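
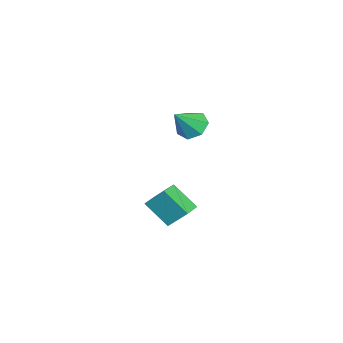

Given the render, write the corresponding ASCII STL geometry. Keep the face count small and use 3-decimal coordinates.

solid 
facet normal -0.638 0.336 -0.693
outer loop
vertex 3.411 -0.213 0.894
vertex 2.834 -0.195 1.434
vertex 3.345 0.375 1.24
endloop
endfacet
facet normal 0.966 0.202 -0.159
outer loop
vertex 3.411 -0.213 0.894
vertex 3.345 0.375 1.24
vertex 3.766 -0.685 2.446
endloop
endfacet
facet normal -0.638 0.336 -0.693
outer loop
vertex 3.345 0.375 1.24
vertex 2.834 -0.195 1.434
vertex 2.894 0.534 1.732
endloop
endfacet
facet normal 0.640 0.674 0.369
outer loop
vertex 3.345 0.375 1.24
vertex 2.894 0.534 1.732
vertex 3.766 -0.685 2.446
endloop
endfacet
facet normal -0.638 0.336 -0.693
outer loop
vertex 2.894 0.534 1.732
vertex 2.834 -0.195 1.434
vertex 2.399 0.144 1.999
endloop
endfacet
facet normal 0.042 0.527 0.849
outer loop
vertex 2.894 0.534 1.732
vertex 2.399 0.144 1.999
vertex 3.766 -0.685 2.446
endloop
endfacet
facet normal -0.638 0.335 -0.693
outer loop
vertex 2.399 0.144 1.999
vertex 2.834 -0.195 1.434
vertex 2.231 -0.502 1.841
endloop
endfacet
facet normal -0.377 -0.126 0.918
outer loop
vertex 2.399 0.144 1.999
vertex 2.231 -0.502 1.841
vertex 3.766 -0.685 2.446
endloop
endfacet
facet normal -0.638 0.335 -0.693
outer loop
vertex 2.231 -0.502 1.841
vertex 2.834 -0.195 1.434
vertex 2.517 -0.916 1.377
endloop
endfacet
facet normal -0.302 -0.796 0.524
outer loop
vertex 2.231 -0.502 1.841
vertex 2.517 -0.916 1.377
vertex 3.766 -0.685 2.446
endloop
endfacet
facet normal -0.638 0.335 -0.693
outer loop
vertex 2.517 -0.916 1.377
vertex 2.834 -0.195 1.434
vertex 3.043 -0.788 0.955
endloop
endfacet
facet normal 0.210 -0.977 -0.034
outer loop
vertex 2.517 -0.916 1.377
vertex 3.043 -0.788 0.955
vertex 3.766 -0.685 2.446
endloop
endfacet
facet normal -0.638 0.335 -0.693
outer loop
vertex 3.043 -0.788 0.955
vertex 2.834 -0.195 1.434
vertex 3.411 -0.213 0.894
endloop
endfacet
facet normal 0.776 -0.532 -0.339
outer loop
vertex 3.043 -0.788 0.955
vertex 3.411 -0.213 0.894
vertex 3.766 -0.685 2.446
endloop
endfacet
facet normal -0.983 0.182 -0.008
outer loop
vertex 2.357 -1.165 -2.51
vertex 2.571 -0.053 -3.568
vertex 2.193 -2.093 -3.519
endloop
endfacet
facet normal -0.138 -0.718 0.683
outer loop
vertex 3.029 -2.247 -3.512
vertex 2.357 -1.165 -2.51
vertex 2.193 -2.093 -3.519
endloop
endfacet
facet normal -0.983 0.182 -0.008
outer loop
vertex 2.193 -2.093 -3.519
vertex 2.571 -0.053 -3.568
vertex 2.408 -0.98 -4.577
endloop
endfacet
facet normal -0.118 -0.672 -0.731
outer loop
vertex 2.408 -0.98 -4.577
vertex 3.029 -2.247 -3.512
vertex 2.193 -2.093 -3.519
endloop
endfacet
facet normal 0.118 0.673 0.731
outer loop
vertex 2.357 -1.165 -2.51
vertex 3.407 -0.207 -3.561
vertex 2.571 -0.053 -3.568
endloop
endfacet
facet normal -0.139 -0.718 0.682
outer loop
vertex 3.192 -1.32 -2.503
vertex 2.357 -1.165 -2.51
vertex 3.029 -2.247 -3.512
endloop
endfacet
facet normal 0.119 0.672 0.731
outer loop
vertex 3.192 -1.32 -2.503
vertex 3.407 -0.207 -3.561
vertex 2.357 -1.165 -2.51
endloop
endfacet
facet normal 0.138 0.718 -0.682
outer loop
vertex 2.571 -0.053 -3.568
vertex 3.407 -0.207 -3.561
vertex 2.408 -0.98 -4.577
endloop
endfacet
facet normal -0.119 -0.672 -0.731
outer loop
vertex 3.243 -1.135 -4.57
vertex 3.029 -2.247 -3.512
vertex 2.408 -0.98 -4.577
endloop
endfacet
facet normal 0.139 0.718 -0.683
outer loop
vertex 2.408 -0.98 -4.577
vertex 3.407 -0.207 -3.561
vertex 3.243 -1.135 -4.57
endloop
endfacet
facet normal 0.983 -0.182 0.008
outer loop
vertex 3.243 -1.135 -4.57
vertex 3.192 -1.32 -2.503
vertex 3.029 -2.247 -3.512
endloop
endfacet
facet normal 0.983 -0.182 0.008
outer loop
vertex 3.407 -0.207 -3.561
vertex 3.192 -1.32 -2.503
vertex 3.243 -1.135 -4.57
endloop
endfacet

endsolid


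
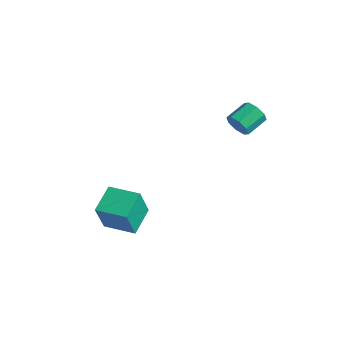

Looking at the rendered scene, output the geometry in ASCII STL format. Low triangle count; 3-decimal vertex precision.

solid 
facet normal 0.042 -0.933 -0.358
outer loop
vertex 0.973 2.349 4.301
vertex 0.599 2.576 3.667
vertex 1.338 2.529 3.875
endloop
endfacet
facet normal 0.784 -0.191 0.591
outer loop
vertex 0.973 2.349 4.301
vertex 1.338 2.529 3.875
vertex 0.916 3.618 4.787
endloop
endfacet
facet normal 0.784 -0.191 0.591
outer loop
vertex 0.916 3.618 4.787
vertex 1.338 2.529 3.875
vertex 1.281 3.798 4.361
endloop
endfacet
facet normal -0.043 0.933 0.358
outer loop
vertex 0.916 3.618 4.787
vertex 1.281 3.798 4.361
vertex 0.541 3.844 4.153
endloop
endfacet
facet normal 0.041 -0.933 -0.357
outer loop
vertex 1.338 2.529 3.875
vertex 0.599 2.576 3.667
vertex 1.271 2.736 3.327
endloop
endfacet
facet normal 0.993 0.080 -0.091
outer loop
vertex 1.338 2.529 3.875
vertex 1.271 2.736 3.327
vertex 1.281 3.798 4.361
endloop
endfacet
facet normal 0.993 0.080 -0.091
outer loop
vertex 1.281 3.798 4.361
vertex 1.271 2.736 3.327
vertex 1.214 4.005 3.814
endloop
endfacet
facet normal -0.043 0.933 0.358
outer loop
vertex 1.281 3.798 4.361
vertex 1.214 4.005 3.814
vertex 0.541 3.844 4.153
endloop
endfacet
facet normal 0.042 -0.933 -0.357
outer loop
vertex 1.271 2.736 3.327
vertex 0.599 2.576 3.667
vertex 0.809 2.849 2.978
endloop
endfacet
facet normal 0.620 0.305 -0.722
outer loop
vertex 1.271 2.736 3.327
vertex 0.809 2.849 2.978
vertex 1.214 4.005 3.814
endloop
endfacet
facet normal 0.620 0.305 -0.722
outer loop
vertex 1.214 4.005 3.814
vertex 0.809 2.849 2.978
vertex 0.752 4.118 3.465
endloop
endfacet
facet normal -0.043 0.933 0.358
outer loop
vertex 1.214 4.005 3.814
vertex 0.752 4.118 3.465
vertex 0.541 3.844 4.153
endloop
endfacet
facet normal 0.041 -0.933 -0.357
outer loop
vertex 0.809 2.849 2.978
vertex 0.599 2.576 3.667
vertex 0.224 2.802 3.033
endloop
endfacet
facet normal -0.116 0.351 -0.929
outer loop
vertex 0.809 2.849 2.978
vertex 0.224 2.802 3.033
vertex 0.752 4.118 3.465
endloop
endfacet
facet normal -0.114 0.351 -0.929
outer loop
vertex 0.752 4.118 3.465
vertex 0.224 2.802 3.033
vertex 0.167 4.071 3.519
endloop
endfacet
facet normal -0.042 0.933 0.359
outer loop
vertex 0.752 4.118 3.465
vertex 0.167 4.071 3.519
vertex 0.541 3.844 4.153
endloop
endfacet
facet normal 0.043 -0.933 -0.358
outer loop
vertex 0.224 2.802 3.033
vertex 0.599 2.576 3.667
vertex -0.141 2.622 3.459
endloop
endfacet
facet normal -0.784 0.191 -0.591
outer loop
vertex 0.224 2.802 3.033
vertex -0.141 2.622 3.459
vertex 0.167 4.071 3.519
endloop
endfacet
facet normal -0.784 0.191 -0.591
outer loop
vertex 0.167 4.071 3.519
vertex -0.141 2.622 3.459
vertex -0.198 3.891 3.945
endloop
endfacet
facet normal -0.042 0.933 0.358
outer loop
vertex 0.167 4.071 3.519
vertex -0.198 3.891 3.945
vertex 0.541 3.844 4.153
endloop
endfacet
facet normal 0.043 -0.933 -0.358
outer loop
vertex -0.141 2.622 3.459
vertex 0.599 2.576 3.667
vertex -0.074 2.415 4.006
endloop
endfacet
facet normal -0.993 -0.080 0.091
outer loop
vertex -0.141 2.622 3.459
vertex -0.074 2.415 4.006
vertex -0.198 3.891 3.945
endloop
endfacet
facet normal -0.993 -0.080 0.091
outer loop
vertex -0.198 3.891 3.945
vertex -0.074 2.415 4.006
vertex -0.131 3.684 4.493
endloop
endfacet
facet normal -0.041 0.933 0.357
outer loop
vertex -0.198 3.891 3.945
vertex -0.131 3.684 4.493
vertex 0.541 3.844 4.153
endloop
endfacet
facet normal 0.043 -0.933 -0.358
outer loop
vertex -0.074 2.415 4.006
vertex 0.599 2.576 3.667
vertex 0.388 2.302 4.355
endloop
endfacet
facet normal -0.620 -0.305 0.722
outer loop
vertex -0.074 2.415 4.006
vertex 0.388 2.302 4.355
vertex -0.131 3.684 4.493
endloop
endfacet
facet normal -0.620 -0.305 0.722
outer loop
vertex -0.131 3.684 4.493
vertex 0.388 2.302 4.355
vertex 0.331 3.571 4.842
endloop
endfacet
facet normal -0.042 0.933 0.357
outer loop
vertex -0.131 3.684 4.493
vertex 0.331 3.571 4.842
vertex 0.541 3.844 4.153
endloop
endfacet
facet normal 0.042 -0.933 -0.359
outer loop
vertex 0.388 2.302 4.355
vertex 0.599 2.576 3.667
vertex 0.973 2.349 4.301
endloop
endfacet
facet normal 0.114 -0.351 0.929
outer loop
vertex 0.388 2.302 4.355
vertex 0.973 2.349 4.301
vertex 0.331 3.571 4.842
endloop
endfacet
facet normal 0.116 -0.351 0.929
outer loop
vertex 0.331 3.571 4.842
vertex 0.973 2.349 4.301
vertex 0.916 3.618 4.787
endloop
endfacet
facet normal -0.041 0.933 0.357
outer loop
vertex 0.331 3.571 4.842
vertex 0.916 3.618 4.787
vertex 0.541 3.844 4.153
endloop
endfacet
facet normal -0.908 -0.416 -0.043
outer loop
vertex -3.015 -3.936 -1.908
vertex -3.714 -2.478 -1.24
vertex -3.269 -3.183 -3.819
endloop
endfacet
facet normal 0.400 -0.834 -0.382
outer loop
vertex -1.606 -2.422 -3.74
vertex -3.015 -3.936 -1.908
vertex -3.269 -3.183 -3.819
endloop
endfacet
facet normal -0.909 -0.416 -0.043
outer loop
vertex -3.269 -3.183 -3.819
vertex -3.714 -2.478 -1.24
vertex -3.968 -1.724 -3.151
endloop
endfacet
facet normal -0.123 0.364 -0.923
outer loop
vertex -3.968 -1.724 -3.151
vertex -1.606 -2.422 -3.74
vertex -3.269 -3.183 -3.819
endloop
endfacet
facet normal 0.123 -0.364 0.923
outer loop
vertex -3.015 -3.936 -1.908
vertex -2.051 -1.717 -1.161
vertex -3.714 -2.478 -1.24
endloop
endfacet
facet normal 0.399 -0.834 -0.382
outer loop
vertex -1.352 -3.176 -1.829
vertex -3.015 -3.936 -1.908
vertex -1.606 -2.422 -3.74
endloop
endfacet
facet normal 0.123 -0.364 0.923
outer loop
vertex -1.352 -3.176 -1.829
vertex -2.051 -1.717 -1.161
vertex -3.015 -3.936 -1.908
endloop
endfacet
facet normal -0.400 0.833 0.382
outer loop
vertex -3.714 -2.478 -1.24
vertex -2.051 -1.717 -1.161
vertex -3.968 -1.724 -3.151
endloop
endfacet
facet normal -0.123 0.364 -0.923
outer loop
vertex -2.305 -0.964 -3.072
vertex -1.606 -2.422 -3.74
vertex -3.968 -1.724 -3.151
endloop
endfacet
facet normal -0.399 0.834 0.382
outer loop
vertex -3.968 -1.724 -3.151
vertex -2.051 -1.717 -1.161
vertex -2.305 -0.964 -3.072
endloop
endfacet
facet normal 0.908 0.416 0.043
outer loop
vertex -2.305 -0.964 -3.072
vertex -1.352 -3.176 -1.829
vertex -1.606 -2.422 -3.74
endloop
endfacet
facet normal 0.909 0.416 0.043
outer loop
vertex -2.051 -1.717 -1.161
vertex -1.352 -3.176 -1.829
vertex -2.305 -0.964 -3.072
endloop
endfacet

endsolid


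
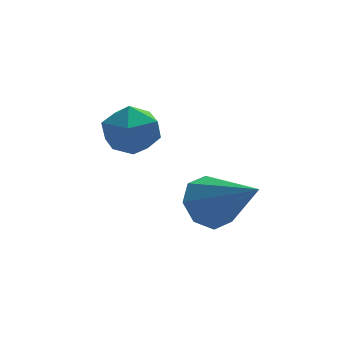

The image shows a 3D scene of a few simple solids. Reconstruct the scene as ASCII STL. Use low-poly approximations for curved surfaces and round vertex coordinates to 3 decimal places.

solid 
facet normal -0.965 -0.153 -0.214
outer loop
vertex -0.2 2.767 1.018
vertex -0.08 1.846 1.136
vertex -0.326 2.382 1.862
endloop
endfacet
facet normal -0.870 0.484 0.091
outer loop
vertex -0.2 2.767 1.018
vertex -0.326 2.382 1.862
vertex 0.121 3.2 1.783
endloop
endfacet
facet normal -0.413 0.856 -0.311
outer loop
vertex -0.2 2.767 1.018
vertex 0.121 3.2 1.783
vertex 0.644 3.17 1.007
endloop
endfacet
facet normal -0.225 0.447 -0.866
outer loop
vertex -0.2 2.767 1.018
vertex 0.644 3.17 1.007
vertex 0.52 2.333 0.607
endloop
endfacet
facet normal -0.566 -0.177 -0.805
outer loop
vertex -0.2 2.767 1.018
vertex 0.52 2.333 0.607
vertex -0.08 1.846 1.136
endloop
endfacet
facet normal -0.568 0.381 0.729
outer loop
vertex 0.121 3.2 1.783
vertex -0.326 2.382 1.862
vertex 0.44 2.547 2.373
endloop
endfacet
facet normal -0.722 -0.651 0.236
outer loop
vertex -0.326 2.382 1.862
vertex -0.08 1.846 1.136
vertex 0.316 1.71 1.973
endloop
endfacet
facet normal -0.077 -0.689 -0.721
outer loop
vertex -0.08 1.846 1.136
vertex 0.52 2.333 0.607
vertex 0.839 1.68 1.197
endloop
endfacet
facet normal 0.477 0.320 -0.818
outer loop
vertex 0.52 2.333 0.607
vertex 0.644 3.17 1.007
vertex 1.286 2.498 1.118
endloop
endfacet
facet normal 0.172 0.982 0.078
outer loop
vertex 0.644 3.17 1.007
vertex 0.121 3.2 1.783
vertex 1.04 3.034 1.844
endloop
endfacet
facet normal 0.225 -0.447 0.866
outer loop
vertex 1.16 2.113 1.962
vertex 0.44 2.547 2.373
vertex 0.316 1.71 1.973
endloop
endfacet
facet normal 0.413 -0.856 0.311
outer loop
vertex 1.16 2.113 1.962
vertex 0.316 1.71 1.973
vertex 0.839 1.68 1.197
endloop
endfacet
facet normal 0.870 -0.484 -0.091
outer loop
vertex 1.16 2.113 1.962
vertex 0.839 1.68 1.197
vertex 1.286 2.498 1.118
endloop
endfacet
facet normal 0.965 0.153 0.214
outer loop
vertex 1.16 2.113 1.962
vertex 1.286 2.498 1.118
vertex 1.04 3.034 1.844
endloop
endfacet
facet normal 0.566 0.177 0.805
outer loop
vertex 1.16 2.113 1.962
vertex 1.04 3.034 1.844
vertex 0.44 2.547 2.373
endloop
endfacet
facet normal -0.477 -0.320 0.818
outer loop
vertex 0.316 1.71 1.973
vertex 0.44 2.547 2.373
vertex -0.326 2.382 1.862
endloop
endfacet
facet normal -0.172 -0.982 -0.078
outer loop
vertex 0.839 1.68 1.197
vertex 0.316 1.71 1.973
vertex -0.08 1.846 1.136
endloop
endfacet
facet normal 0.568 -0.381 -0.729
outer loop
vertex 1.286 2.498 1.118
vertex 0.839 1.68 1.197
vertex 0.52 2.333 0.607
endloop
endfacet
facet normal 0.722 0.651 -0.236
outer loop
vertex 1.04 3.034 1.844
vertex 1.286 2.498 1.118
vertex 0.644 3.17 1.007
endloop
endfacet
facet normal 0.077 0.689 0.721
outer loop
vertex 0.44 2.547 2.373
vertex 1.04 3.034 1.844
vertex 0.121 3.2 1.783
endloop
endfacet
facet normal -0.512 0.627 -0.587
outer loop
vertex 2.86 -0.086 -0.72
vertex 2.298 0.082 -0.051
vertex 3.062 0.439 -0.336
endloop
endfacet
facet normal 0.938 -0.124 -0.324
outer loop
vertex 2.86 -0.086 -0.72
vertex 3.062 0.439 -0.336
vertex 3.362 -1.222 1.171
endloop
endfacet
facet normal -0.512 0.626 -0.588
outer loop
vertex 3.062 0.439 -0.336
vertex 2.298 0.082 -0.051
vertex 2.816 0.755 0.215
endloop
endfacet
facet normal 0.913 0.352 0.206
outer loop
vertex 3.062 0.439 -0.336
vertex 2.816 0.755 0.215
vertex 3.362 -1.222 1.171
endloop
endfacet
facet normal -0.513 0.627 -0.587
outer loop
vertex 2.816 0.755 0.215
vertex 2.298 0.082 -0.051
vertex 2.267 0.677 0.611
endloop
endfacet
facet normal 0.465 0.486 0.740
outer loop
vertex 2.816 0.755 0.215
vertex 2.267 0.677 0.611
vertex 3.362 -1.222 1.171
endloop
endfacet
facet normal -0.512 0.627 -0.587
outer loop
vertex 2.267 0.677 0.611
vertex 2.298 0.082 -0.051
vertex 1.736 0.25 0.618
endloop
endfacet
facet normal -0.148 0.200 0.968
outer loop
vertex 2.267 0.677 0.611
vertex 1.736 0.25 0.618
vertex 3.362 -1.222 1.171
endloop
endfacet
facet normal -0.512 0.627 -0.587
outer loop
vertex 1.736 0.25 0.618
vertex 2.298 0.082 -0.051
vertex 1.534 -0.275 0.234
endloop
endfacet
facet normal -0.562 -0.337 0.756
outer loop
vertex 1.736 0.25 0.618
vertex 1.534 -0.275 0.234
vertex 3.362 -1.222 1.171
endloop
endfacet
facet normal -0.512 0.627 -0.587
outer loop
vertex 1.534 -0.275 0.234
vertex 2.298 0.082 -0.051
vertex 1.779 -0.591 -0.317
endloop
endfacet
facet normal -0.537 -0.812 0.227
outer loop
vertex 1.534 -0.275 0.234
vertex 1.779 -0.591 -0.317
vertex 3.362 -1.222 1.171
endloop
endfacet
facet normal -0.511 0.627 -0.588
outer loop
vertex 1.779 -0.591 -0.317
vertex 2.298 0.082 -0.051
vertex 2.329 -0.513 -0.712
endloop
endfacet
facet normal -0.087 -0.947 -0.309
outer loop
vertex 1.779 -0.591 -0.317
vertex 2.329 -0.513 -0.712
vertex 3.362 -1.222 1.171
endloop
endfacet
facet normal -0.512 0.626 -0.588
outer loop
vertex 2.329 -0.513 -0.712
vertex 2.298 0.082 -0.051
vertex 2.86 -0.086 -0.72
endloop
endfacet
facet normal 0.524 -0.662 -0.537
outer loop
vertex 2.329 -0.513 -0.712
vertex 2.86 -0.086 -0.72
vertex 3.362 -1.222 1.171
endloop
endfacet

endsolid


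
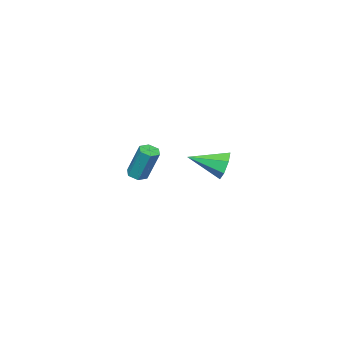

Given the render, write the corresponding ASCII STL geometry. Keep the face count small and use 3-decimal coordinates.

solid 
facet normal -0.608 0.736 -0.298
outer loop
vertex 0.575 3.647 -1.691
vertex 0.109 3.562 -0.95
vertex 0.807 4.076 -1.103
endloop
endfacet
facet normal 0.912 0.061 -0.405
outer loop
vertex 0.575 3.647 -1.691
vertex 0.807 4.076 -1.103
vertex 1.251 2.178 -0.39
endloop
endfacet
facet normal -0.608 0.736 -0.298
outer loop
vertex 0.807 4.076 -1.103
vertex 0.109 3.562 -0.95
vertex 0.513 4.118 -0.4
endloop
endfacet
facet normal 0.876 0.335 0.346
outer loop
vertex 0.807 4.076 -1.103
vertex 0.513 4.118 -0.4
vertex 1.251 2.178 -0.39
endloop
endfacet
facet normal -0.608 0.736 -0.298
outer loop
vertex 0.513 4.118 -0.4
vertex 0.109 3.562 -0.95
vertex -0.085 3.741 -0.111
endloop
endfacet
facet normal 0.357 0.141 0.923
outer loop
vertex 0.513 4.118 -0.4
vertex -0.085 3.741 -0.111
vertex 1.251 2.178 -0.39
endloop
endfacet
facet normal -0.607 0.736 -0.298
outer loop
vertex -0.085 3.741 -0.111
vertex 0.109 3.562 -0.95
vertex -0.537 3.23 -0.453
endloop
endfacet
facet normal -0.252 -0.375 0.892
outer loop
vertex -0.085 3.741 -0.111
vertex -0.537 3.23 -0.453
vertex 1.251 2.178 -0.39
endloop
endfacet
facet normal -0.608 0.736 -0.298
outer loop
vertex -0.537 3.23 -0.453
vertex 0.109 3.562 -0.95
vertex -0.502 2.969 -1.17
endloop
endfacet
facet normal -0.495 -0.824 0.276
outer loop
vertex -0.537 3.23 -0.453
vertex -0.502 2.969 -1.17
vertex 1.251 2.178 -0.39
endloop
endfacet
facet normal -0.607 0.736 -0.298
outer loop
vertex -0.502 2.969 -1.17
vertex 0.109 3.562 -0.95
vertex -0.007 3.154 -1.721
endloop
endfacet
facet normal -0.187 -0.868 -0.460
outer loop
vertex -0.502 2.969 -1.17
vertex -0.007 3.154 -1.721
vertex 1.251 2.178 -0.39
endloop
endfacet
facet normal -0.608 0.736 -0.298
outer loop
vertex -0.007 3.154 -1.721
vertex 0.109 3.562 -0.95
vertex 0.575 3.647 -1.691
endloop
endfacet
facet normal 0.440 -0.473 -0.763
outer loop
vertex -0.007 3.154 -1.721
vertex 0.575 3.647 -1.691
vertex 1.251 2.178 -0.39
endloop
endfacet
facet normal 0.005 -0.402 -0.916
outer loop
vertex -1.199 -3.809 -4.168
vertex -1.786 -3.696 -4.221
vertex -1.385 -3.287 -4.398
endloop
endfacet
facet normal 0.951 0.285 -0.121
outer loop
vertex -1.199 -3.809 -4.168
vertex -1.385 -3.287 -4.398
vertex -1.207 -2.957 -2.227
endloop
endfacet
facet normal 0.951 0.285 -0.121
outer loop
vertex -1.207 -2.957 -2.227
vertex -1.385 -3.287 -4.398
vertex -1.393 -2.435 -2.457
endloop
endfacet
facet normal -0.004 0.402 0.916
outer loop
vertex -1.207 -2.957 -2.227
vertex -1.393 -2.435 -2.457
vertex -1.794 -2.844 -2.279
endloop
endfacet
facet normal 0.005 -0.402 -0.916
outer loop
vertex -1.385 -3.287 -4.398
vertex -1.786 -3.696 -4.221
vertex -1.972 -3.174 -4.451
endloop
endfacet
facet normal 0.208 0.896 -0.392
outer loop
vertex -1.385 -3.287 -4.398
vertex -1.972 -3.174 -4.451
vertex -1.393 -2.435 -2.457
endloop
endfacet
facet normal 0.207 0.896 -0.392
outer loop
vertex -1.393 -2.435 -2.457
vertex -1.972 -3.174 -4.451
vertex -1.98 -2.322 -2.509
endloop
endfacet
facet normal -0.004 0.402 0.916
outer loop
vertex -1.393 -2.435 -2.457
vertex -1.98 -2.322 -2.509
vertex -1.794 -2.844 -2.279
endloop
endfacet
facet normal 0.004 -0.402 -0.916
outer loop
vertex -1.972 -3.174 -4.451
vertex -1.786 -3.696 -4.221
vertex -2.373 -3.583 -4.273
endloop
endfacet
facet normal -0.744 0.611 -0.271
outer loop
vertex -1.972 -3.174 -4.451
vertex -2.373 -3.583 -4.273
vertex -1.98 -2.322 -2.509
endloop
endfacet
facet normal -0.743 0.611 -0.271
outer loop
vertex -1.98 -2.322 -2.509
vertex -2.373 -3.583 -4.273
vertex -2.381 -2.731 -2.332
endloop
endfacet
facet normal -0.005 0.402 0.916
outer loop
vertex -1.98 -2.322 -2.509
vertex -2.381 -2.731 -2.332
vertex -1.794 -2.844 -2.279
endloop
endfacet
facet normal 0.004 -0.402 -0.916
outer loop
vertex -2.373 -3.583 -4.273
vertex -1.786 -3.696 -4.221
vertex -2.187 -4.105 -4.043
endloop
endfacet
facet normal -0.951 -0.285 0.121
outer loop
vertex -2.373 -3.583 -4.273
vertex -2.187 -4.105 -4.043
vertex -2.381 -2.731 -2.332
endloop
endfacet
facet normal -0.951 -0.285 0.121
outer loop
vertex -2.381 -2.731 -2.332
vertex -2.187 -4.105 -4.043
vertex -2.195 -3.253 -2.102
endloop
endfacet
facet normal -0.005 0.402 0.916
outer loop
vertex -2.381 -2.731 -2.332
vertex -2.195 -3.253 -2.102
vertex -1.794 -2.844 -2.279
endloop
endfacet
facet normal 0.004 -0.402 -0.916
outer loop
vertex -2.187 -4.105 -4.043
vertex -1.786 -3.696 -4.221
vertex -1.6 -4.218 -3.991
endloop
endfacet
facet normal -0.207 -0.896 0.392
outer loop
vertex -2.187 -4.105 -4.043
vertex -1.6 -4.218 -3.991
vertex -2.195 -3.253 -2.102
endloop
endfacet
facet normal -0.208 -0.896 0.392
outer loop
vertex -2.195 -3.253 -2.102
vertex -1.6 -4.218 -3.991
vertex -1.608 -3.366 -2.049
endloop
endfacet
facet normal -0.005 0.402 0.916
outer loop
vertex -2.195 -3.253 -2.102
vertex -1.608 -3.366 -2.049
vertex -1.794 -2.844 -2.279
endloop
endfacet
facet normal 0.005 -0.402 -0.916
outer loop
vertex -1.6 -4.218 -3.991
vertex -1.786 -3.696 -4.221
vertex -1.199 -3.809 -4.168
endloop
endfacet
facet normal 0.743 -0.611 0.271
outer loop
vertex -1.6 -4.218 -3.991
vertex -1.199 -3.809 -4.168
vertex -1.608 -3.366 -2.049
endloop
endfacet
facet normal 0.744 -0.611 0.271
outer loop
vertex -1.608 -3.366 -2.049
vertex -1.199 -3.809 -4.168
vertex -1.207 -2.957 -2.227
endloop
endfacet
facet normal -0.004 0.402 0.916
outer loop
vertex -1.608 -3.366 -2.049
vertex -1.207 -2.957 -2.227
vertex -1.794 -2.844 -2.279
endloop
endfacet

endsolid


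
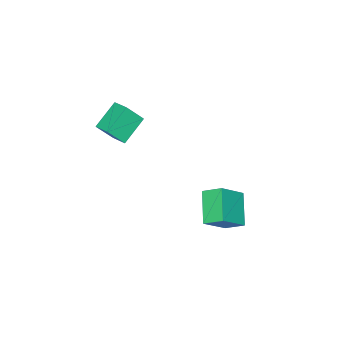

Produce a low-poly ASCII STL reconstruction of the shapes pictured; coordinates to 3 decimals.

solid 
facet normal -0.865 -0.012 0.502
outer loop
vertex -0.306 -4.401 2.949
vertex -0.056 -3.254 3.407
vertex -1.053 -3.73 1.677
endloop
endfacet
facet normal -0.198 -0.910 -0.364
outer loop
vertex 0.676 -3.706 0.673
vertex -0.306 -4.401 2.949
vertex -1.053 -3.73 1.677
endloop
endfacet
facet normal -0.865 -0.012 0.502
outer loop
vertex -1.053 -3.73 1.677
vertex -0.056 -3.254 3.407
vertex -0.803 -2.583 2.136
endloop
endfacet
facet normal -0.461 0.414 -0.784
outer loop
vertex -0.803 -2.583 2.136
vertex 0.676 -3.706 0.673
vertex -1.053 -3.73 1.677
endloop
endfacet
facet normal 0.461 -0.414 0.785
outer loop
vertex -0.306 -4.401 2.949
vertex 1.673 -3.23 2.403
vertex -0.056 -3.254 3.407
endloop
endfacet
facet normal -0.199 -0.910 -0.364
outer loop
vertex 1.423 -4.377 1.944
vertex -0.306 -4.401 2.949
vertex 0.676 -3.706 0.673
endloop
endfacet
facet normal 0.462 -0.414 0.784
outer loop
vertex 1.423 -4.377 1.944
vertex 1.673 -3.23 2.403
vertex -0.306 -4.401 2.949
endloop
endfacet
facet normal 0.199 0.910 0.364
outer loop
vertex -0.056 -3.254 3.407
vertex 1.673 -3.23 2.403
vertex -0.803 -2.583 2.136
endloop
endfacet
facet normal -0.462 0.414 -0.785
outer loop
vertex 0.926 -2.559 1.131
vertex 0.676 -3.706 0.673
vertex -0.803 -2.583 2.136
endloop
endfacet
facet normal 0.199 0.910 0.363
outer loop
vertex -0.803 -2.583 2.136
vertex 1.673 -3.23 2.403
vertex 0.926 -2.559 1.131
endloop
endfacet
facet normal 0.865 0.012 -0.502
outer loop
vertex 0.926 -2.559 1.131
vertex 1.423 -4.377 1.944
vertex 0.676 -3.706 0.673
endloop
endfacet
facet normal 0.865 0.012 -0.502
outer loop
vertex 1.673 -3.23 2.403
vertex 1.423 -4.377 1.944
vertex 0.926 -2.559 1.131
endloop
endfacet
facet normal -0.693 0.202 -0.692
outer loop
vertex -1.881 4.076 -1.549
vertex -0.446 5.339 -2.618
vertex -1.464 2.976 -2.289
endloop
endfacet
facet normal -0.655 -0.577 0.488
outer loop
vertex 0.026 2.541 -0.802
vertex -1.881 4.076 -1.549
vertex -1.464 2.976 -2.289
endloop
endfacet
facet normal -0.693 0.202 -0.692
outer loop
vertex -1.464 2.976 -2.289
vertex -0.446 5.339 -2.618
vertex -0.029 4.239 -3.358
endloop
endfacet
facet normal 0.300 -0.792 -0.532
outer loop
vertex -0.029 4.239 -3.358
vertex 0.026 2.541 -0.802
vertex -1.464 2.976 -2.289
endloop
endfacet
facet normal -0.300 0.792 0.532
outer loop
vertex -1.881 4.076 -1.549
vertex 1.044 4.904 -1.131
vertex -0.446 5.339 -2.618
endloop
endfacet
facet normal -0.655 -0.577 0.488
outer loop
vertex -0.391 3.641 -0.062
vertex -1.881 4.076 -1.549
vertex 0.026 2.541 -0.802
endloop
endfacet
facet normal -0.300 0.792 0.532
outer loop
vertex -0.391 3.641 -0.062
vertex 1.044 4.904 -1.131
vertex -1.881 4.076 -1.549
endloop
endfacet
facet normal 0.655 0.577 -0.488
outer loop
vertex -0.446 5.339 -2.618
vertex 1.044 4.904 -1.131
vertex -0.029 4.239 -3.358
endloop
endfacet
facet normal 0.300 -0.792 -0.532
outer loop
vertex 1.461 3.804 -1.871
vertex 0.026 2.541 -0.802
vertex -0.029 4.239 -3.358
endloop
endfacet
facet normal 0.655 0.577 -0.488
outer loop
vertex -0.029 4.239 -3.358
vertex 1.044 4.904 -1.131
vertex 1.461 3.804 -1.871
endloop
endfacet
facet normal 0.693 -0.202 0.692
outer loop
vertex 1.461 3.804 -1.871
vertex -0.391 3.641 -0.062
vertex 0.026 2.541 -0.802
endloop
endfacet
facet normal 0.693 -0.202 0.692
outer loop
vertex 1.044 4.904 -1.131
vertex -0.391 3.641 -0.062
vertex 1.461 3.804 -1.871
endloop
endfacet

endsolid


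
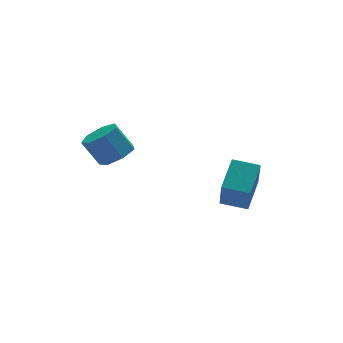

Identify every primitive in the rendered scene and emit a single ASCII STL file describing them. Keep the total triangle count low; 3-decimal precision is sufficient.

solid 
facet normal -0.573 -0.681 -0.456
outer loop
vertex 1.322 -0.919 0.213
vertex 0.277 -0.171 0.408
vertex 1.614 -0.095 -1.383
endloop
endfacet
facet normal 0.804 -0.576 -0.150
outer loop
vertex 2.663 1.151 -0.548
vertex 1.322 -0.919 0.213
vertex 1.614 -0.095 -1.383
endloop
endfacet
facet normal -0.573 -0.681 -0.457
outer loop
vertex 1.614 -0.095 -1.383
vertex 0.277 -0.171 0.408
vertex 0.569 0.654 -1.188
endloop
endfacet
facet normal 0.161 0.453 -0.877
outer loop
vertex 0.569 0.654 -1.188
vertex 2.663 1.151 -0.548
vertex 1.614 -0.095 -1.383
endloop
endfacet
facet normal -0.160 -0.453 0.877
outer loop
vertex 1.322 -0.919 0.213
vertex 1.326 1.075 1.243
vertex 0.277 -0.171 0.408
endloop
endfacet
facet normal 0.803 -0.576 -0.151
outer loop
vertex 2.371 0.326 1.048
vertex 1.322 -0.919 0.213
vertex 2.663 1.151 -0.548
endloop
endfacet
facet normal -0.161 -0.453 0.877
outer loop
vertex 2.371 0.326 1.048
vertex 1.326 1.075 1.243
vertex 1.322 -0.919 0.213
endloop
endfacet
facet normal -0.804 0.576 0.151
outer loop
vertex 0.277 -0.171 0.408
vertex 1.326 1.075 1.243
vertex 0.569 0.654 -1.188
endloop
endfacet
facet normal 0.161 0.453 -0.877
outer loop
vertex 1.618 1.899 -0.353
vertex 2.663 1.151 -0.548
vertex 0.569 0.654 -1.188
endloop
endfacet
facet normal -0.803 0.576 0.150
outer loop
vertex 0.569 0.654 -1.188
vertex 1.326 1.075 1.243
vertex 1.618 1.899 -0.353
endloop
endfacet
facet normal 0.573 0.681 0.457
outer loop
vertex 1.618 1.899 -0.353
vertex 2.371 0.326 1.048
vertex 2.663 1.151 -0.548
endloop
endfacet
facet normal 0.573 0.681 0.456
outer loop
vertex 1.326 1.075 1.243
vertex 2.371 0.326 1.048
vertex 1.618 1.899 -0.353
endloop
endfacet
facet normal 0.431 -0.347 -0.833
outer loop
vertex -2.65 2.735 1.871
vertex -3.275 3.208 1.351
vertex -2.437 3.495 1.665
endloop
endfacet
facet normal 0.864 -0.109 0.492
outer loop
vertex -2.65 2.735 1.871
vertex -2.437 3.495 1.665
vertex -3.301 3.26 3.129
endloop
endfacet
facet normal 0.864 -0.110 0.492
outer loop
vertex -3.301 3.26 3.129
vertex -2.437 3.495 1.665
vertex -3.087 4.019 2.923
endloop
endfacet
facet normal -0.431 0.348 0.833
outer loop
vertex -3.301 3.26 3.129
vertex -3.087 4.019 2.923
vertex -3.925 3.732 2.609
endloop
endfacet
facet normal 0.431 -0.348 -0.832
outer loop
vertex -2.437 3.495 1.665
vertex -3.275 3.208 1.351
vertex -2.854 4.038 1.222
endloop
endfacet
facet normal 0.743 0.660 0.109
outer loop
vertex -2.437 3.495 1.665
vertex -2.854 4.038 1.222
vertex -3.087 4.019 2.923
endloop
endfacet
facet normal 0.744 0.659 0.109
outer loop
vertex -3.087 4.019 2.923
vertex -2.854 4.038 1.222
vertex -3.504 4.563 2.48
endloop
endfacet
facet normal -0.431 0.348 0.833
outer loop
vertex -3.087 4.019 2.923
vertex -3.504 4.563 2.48
vertex -3.925 3.732 2.609
endloop
endfacet
facet normal 0.430 -0.348 -0.833
outer loop
vertex -2.854 4.038 1.222
vertex -3.275 3.208 1.351
vertex -3.588 3.956 0.877
endloop
endfacet
facet normal 0.063 0.932 -0.356
outer loop
vertex -2.854 4.038 1.222
vertex -3.588 3.956 0.877
vertex -3.504 4.563 2.48
endloop
endfacet
facet normal 0.063 0.932 -0.356
outer loop
vertex -3.504 4.563 2.48
vertex -3.588 3.956 0.877
vertex -4.238 4.481 2.135
endloop
endfacet
facet normal -0.430 0.347 0.833
outer loop
vertex -3.504 4.563 2.48
vertex -4.238 4.481 2.135
vertex -3.925 3.732 2.609
endloop
endfacet
facet normal 0.431 -0.347 -0.833
outer loop
vertex -3.588 3.956 0.877
vertex -3.275 3.208 1.351
vertex -4.087 3.311 0.888
endloop
endfacet
facet normal -0.663 0.504 -0.553
outer loop
vertex -3.588 3.956 0.877
vertex -4.087 3.311 0.888
vertex -4.238 4.481 2.135
endloop
endfacet
facet normal -0.664 0.503 -0.553
outer loop
vertex -4.238 4.481 2.135
vertex -4.087 3.311 0.888
vertex -4.737 3.835 2.146
endloop
endfacet
facet normal -0.431 0.347 0.833
outer loop
vertex -4.238 4.481 2.135
vertex -4.737 3.835 2.146
vertex -3.925 3.732 2.609
endloop
endfacet
facet normal 0.431 -0.347 -0.833
outer loop
vertex -4.087 3.311 0.888
vertex -3.275 3.208 1.351
vertex -3.974 2.588 1.248
endloop
endfacet
facet normal -0.892 -0.305 -0.334
outer loop
vertex -4.087 3.311 0.888
vertex -3.974 2.588 1.248
vertex -4.737 3.835 2.146
endloop
endfacet
facet normal -0.892 -0.305 -0.334
outer loop
vertex -4.737 3.835 2.146
vertex -3.974 2.588 1.248
vertex -4.624 3.112 2.506
endloop
endfacet
facet normal -0.431 0.347 0.833
outer loop
vertex -4.737 3.835 2.146
vertex -4.624 3.112 2.506
vertex -3.925 3.732 2.609
endloop
endfacet
facet normal 0.431 -0.348 -0.833
outer loop
vertex -3.974 2.588 1.248
vertex -3.275 3.208 1.351
vertex -3.335 2.331 1.686
endloop
endfacet
facet normal -0.449 -0.883 0.136
outer loop
vertex -3.974 2.588 1.248
vertex -3.335 2.331 1.686
vertex -4.624 3.112 2.506
endloop
endfacet
facet normal -0.448 -0.883 0.137
outer loop
vertex -4.624 3.112 2.506
vertex -3.335 2.331 1.686
vertex -3.985 2.856 2.943
endloop
endfacet
facet normal -0.431 0.347 0.833
outer loop
vertex -4.624 3.112 2.506
vertex -3.985 2.856 2.943
vertex -3.925 3.732 2.609
endloop
endfacet
facet normal 0.430 -0.348 -0.833
outer loop
vertex -3.335 2.331 1.686
vertex -3.275 3.208 1.351
vertex -2.65 2.735 1.871
endloop
endfacet
facet normal 0.333 -0.796 0.505
outer loop
vertex -3.335 2.331 1.686
vertex -2.65 2.735 1.871
vertex -3.985 2.856 2.943
endloop
endfacet
facet normal 0.333 -0.796 0.505
outer loop
vertex -3.985 2.856 2.943
vertex -2.65 2.735 1.871
vertex -3.301 3.26 3.129
endloop
endfacet
facet normal -0.431 0.347 0.833
outer loop
vertex -3.985 2.856 2.943
vertex -3.301 3.26 3.129
vertex -3.925 3.732 2.609
endloop
endfacet

endsolid


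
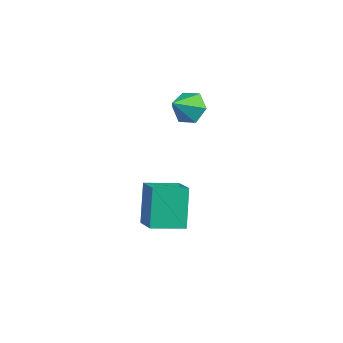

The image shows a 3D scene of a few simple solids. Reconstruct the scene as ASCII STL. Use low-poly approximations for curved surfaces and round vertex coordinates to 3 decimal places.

solid 
facet normal 0.113 0.685 -0.720
outer loop
vertex 0.934 1.611 1.541
vertex 0.171 1.443 1.261
vertex 0.282 2.03 1.837
endloop
endfacet
facet normal 0.494 0.165 0.854
outer loop
vertex 0.934 1.611 1.541
vertex 0.282 2.03 1.837
vertex 0.009 0.457 2.299
endloop
endfacet
facet normal 0.112 0.685 -0.720
outer loop
vertex 0.282 2.03 1.837
vertex 0.171 1.443 1.261
vertex -0.481 1.862 1.558
endloop
endfacet
facet normal -0.387 0.321 0.864
outer loop
vertex 0.282 2.03 1.837
vertex -0.481 1.862 1.558
vertex 0.009 0.457 2.299
endloop
endfacet
facet normal 0.112 0.685 -0.720
outer loop
vertex -0.481 1.862 1.558
vertex 0.171 1.443 1.261
vertex -0.592 1.275 0.982
endloop
endfacet
facet normal -0.931 -0.150 0.332
outer loop
vertex -0.481 1.862 1.558
vertex -0.592 1.275 0.982
vertex 0.009 0.457 2.299
endloop
endfacet
facet normal 0.113 0.684 -0.721
outer loop
vertex -0.592 1.275 0.982
vertex 0.171 1.443 1.261
vertex 0.06 0.855 0.686
endloop
endfacet
facet normal -0.595 -0.776 -0.210
outer loop
vertex -0.592 1.275 0.982
vertex 0.06 0.855 0.686
vertex 0.009 0.457 2.299
endloop
endfacet
facet normal 0.112 0.684 -0.721
outer loop
vertex 0.06 0.855 0.686
vertex 0.171 1.443 1.261
vertex 0.823 1.024 0.965
endloop
endfacet
facet normal 0.287 -0.932 -0.221
outer loop
vertex 0.06 0.855 0.686
vertex 0.823 1.024 0.965
vertex 0.009 0.457 2.299
endloop
endfacet
facet normal 0.113 0.685 -0.720
outer loop
vertex 0.823 1.024 0.965
vertex 0.171 1.443 1.261
vertex 0.934 1.611 1.541
endloop
endfacet
facet normal 0.831 -0.462 0.311
outer loop
vertex 0.823 1.024 0.965
vertex 0.934 1.611 1.541
vertex 0.009 0.457 2.299
endloop
endfacet
facet normal -0.345 0.548 0.762
outer loop
vertex 0.364 -1.363 -1.928
vertex 1.419 -0.224 -2.27
vertex -0.658 -0.698 -2.869
endloop
endfacet
facet normal -0.664 -0.717 0.214
outer loop
vertex 0.021 -1.776 -4.37
vertex 0.364 -1.363 -1.928
vertex -0.658 -0.698 -2.869
endloop
endfacet
facet normal -0.345 0.547 0.763
outer loop
vertex -0.658 -0.698 -2.869
vertex 1.419 -0.224 -2.27
vertex 0.397 0.442 -3.21
endloop
endfacet
facet normal -0.664 0.432 -0.610
outer loop
vertex 0.397 0.442 -3.21
vertex 0.021 -1.776 -4.37
vertex -0.658 -0.698 -2.869
endloop
endfacet
facet normal 0.664 -0.432 0.610
outer loop
vertex 0.364 -1.363 -1.928
vertex 2.098 -1.302 -3.771
vertex 1.419 -0.224 -2.27
endloop
endfacet
facet normal -0.664 -0.716 0.214
outer loop
vertex 1.043 -2.442 -3.43
vertex 0.364 -1.363 -1.928
vertex 0.021 -1.776 -4.37
endloop
endfacet
facet normal 0.664 -0.432 0.610
outer loop
vertex 1.043 -2.442 -3.43
vertex 2.098 -1.302 -3.771
vertex 0.364 -1.363 -1.928
endloop
endfacet
facet normal 0.664 0.716 -0.214
outer loop
vertex 1.419 -0.224 -2.27
vertex 2.098 -1.302 -3.771
vertex 0.397 0.442 -3.21
endloop
endfacet
facet normal -0.664 0.432 -0.610
outer loop
vertex 1.076 -0.637 -4.712
vertex 0.021 -1.776 -4.37
vertex 0.397 0.442 -3.21
endloop
endfacet
facet normal 0.664 0.716 -0.215
outer loop
vertex 0.397 0.442 -3.21
vertex 2.098 -1.302 -3.771
vertex 1.076 -0.637 -4.712
endloop
endfacet
facet normal 0.344 -0.548 -0.762
outer loop
vertex 1.076 -0.637 -4.712
vertex 1.043 -2.442 -3.43
vertex 0.021 -1.776 -4.37
endloop
endfacet
facet normal 0.345 -0.548 -0.762
outer loop
vertex 2.098 -1.302 -3.771
vertex 1.043 -2.442 -3.43
vertex 1.076 -0.637 -4.712
endloop
endfacet

endsolid


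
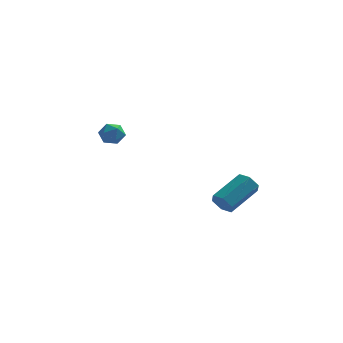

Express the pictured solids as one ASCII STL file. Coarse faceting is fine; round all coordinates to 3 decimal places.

solid 
facet normal -0.763 0.624 -0.172
outer loop
vertex -4.223 2.217 3.021
vertex -4.616 1.895 3.596
vertex -4.157 2.494 3.733
endloop
endfacet
facet normal -0.140 0.927 -0.348
outer loop
vertex -4.223 2.217 3.021
vertex -4.157 2.494 3.733
vertex -3.534 2.422 3.29
endloop
endfacet
facet normal 0.174 0.515 -0.839
outer loop
vertex -4.223 2.217 3.021
vertex -3.534 2.422 3.29
vertex -3.609 1.778 2.879
endloop
endfacet
facet normal -0.253 -0.041 -0.967
outer loop
vertex -4.223 2.217 3.021
vertex -3.609 1.778 2.879
vertex -4.278 1.452 3.068
endloop
endfacet
facet normal -0.832 0.026 -0.554
outer loop
vertex -4.223 2.217 3.021
vertex -4.278 1.452 3.068
vertex -4.616 1.895 3.596
endloop
endfacet
facet normal 0.273 0.934 0.232
outer loop
vertex -3.534 2.422 3.29
vertex -4.157 2.494 3.733
vertex -3.502 2.228 4.032
endloop
endfacet
facet normal -0.733 0.443 0.517
outer loop
vertex -4.157 2.494 3.733
vertex -4.616 1.895 3.596
vertex -4.171 1.902 4.221
endloop
endfacet
facet normal -0.845 -0.525 -0.101
outer loop
vertex -4.616 1.895 3.596
vertex -4.278 1.452 3.068
vertex -4.246 1.258 3.81
endloop
endfacet
facet normal 0.093 -0.635 -0.767
outer loop
vertex -4.278 1.452 3.068
vertex -3.609 1.778 2.879
vertex -3.623 1.186 3.367
endloop
endfacet
facet normal 0.784 0.267 -0.561
outer loop
vertex -3.609 1.778 2.879
vertex -3.534 2.422 3.29
vertex -3.164 1.785 3.504
endloop
endfacet
facet normal 0.253 0.041 0.967
outer loop
vertex -3.557 1.463 4.079
vertex -3.502 2.228 4.032
vertex -4.171 1.902 4.221
endloop
endfacet
facet normal -0.174 -0.515 0.839
outer loop
vertex -3.557 1.463 4.079
vertex -4.171 1.902 4.221
vertex -4.246 1.258 3.81
endloop
endfacet
facet normal 0.140 -0.927 0.348
outer loop
vertex -3.557 1.463 4.079
vertex -4.246 1.258 3.81
vertex -3.623 1.186 3.367
endloop
endfacet
facet normal 0.763 -0.624 0.172
outer loop
vertex -3.557 1.463 4.079
vertex -3.623 1.186 3.367
vertex -3.164 1.785 3.504
endloop
endfacet
facet normal 0.832 -0.026 0.554
outer loop
vertex -3.557 1.463 4.079
vertex -3.164 1.785 3.504
vertex -3.502 2.228 4.032
endloop
endfacet
facet normal -0.093 0.635 0.767
outer loop
vertex -4.171 1.902 4.221
vertex -3.502 2.228 4.032
vertex -4.157 2.494 3.733
endloop
endfacet
facet normal -0.784 -0.267 0.561
outer loop
vertex -4.246 1.258 3.81
vertex -4.171 1.902 4.221
vertex -4.616 1.895 3.596
endloop
endfacet
facet normal -0.273 -0.934 -0.232
outer loop
vertex -3.623 1.186 3.367
vertex -4.246 1.258 3.81
vertex -4.278 1.452 3.068
endloop
endfacet
facet normal 0.733 -0.443 -0.517
outer loop
vertex -3.164 1.785 3.504
vertex -3.623 1.186 3.367
vertex -3.609 1.778 2.879
endloop
endfacet
facet normal 0.845 0.525 0.101
outer loop
vertex -3.502 2.228 4.032
vertex -3.164 1.785 3.504
vertex -3.534 2.422 3.29
endloop
endfacet
facet normal -0.592 -0.664 -0.457
outer loop
vertex 2.546 -2.644 0.106
vertex 2.087 -2.607 0.647
vertex 2.02 -2.167 0.094
endloop
endfacet
facet normal 0.318 0.329 -0.889
outer loop
vertex 2.546 -2.644 0.106
vertex 2.02 -2.167 0.094
vertex 3.771 -1.27 1.052
endloop
endfacet
facet normal 0.318 0.328 -0.889
outer loop
vertex 3.771 -1.27 1.052
vertex 2.02 -2.167 0.094
vertex 3.246 -0.793 1.04
endloop
endfacet
facet normal 0.593 0.664 0.456
outer loop
vertex 3.771 -1.27 1.052
vertex 3.246 -0.793 1.04
vertex 3.313 -1.233 1.593
endloop
endfacet
facet normal -0.593 -0.664 -0.456
outer loop
vertex 2.02 -2.167 0.094
vertex 2.087 -2.607 0.647
vertex 1.562 -2.13 0.635
endloop
endfacet
facet normal -0.482 0.746 -0.459
outer loop
vertex 2.02 -2.167 0.094
vertex 1.562 -2.13 0.635
vertex 3.246 -0.793 1.04
endloop
endfacet
facet normal -0.482 0.746 -0.460
outer loop
vertex 3.246 -0.793 1.04
vertex 1.562 -2.13 0.635
vertex 2.787 -0.756 1.581
endloop
endfacet
facet normal 0.592 0.664 0.457
outer loop
vertex 3.246 -0.793 1.04
vertex 2.787 -0.756 1.581
vertex 3.313 -1.233 1.593
endloop
endfacet
facet normal -0.593 -0.664 -0.456
outer loop
vertex 1.562 -2.13 0.635
vertex 2.087 -2.607 0.647
vertex 1.629 -2.57 1.188
endloop
endfacet
facet normal -0.801 0.418 0.430
outer loop
vertex 1.562 -2.13 0.635
vertex 1.629 -2.57 1.188
vertex 2.787 -0.756 1.581
endloop
endfacet
facet normal -0.801 0.418 0.430
outer loop
vertex 2.787 -0.756 1.581
vertex 1.629 -2.57 1.188
vertex 2.854 -1.196 2.134
endloop
endfacet
facet normal 0.592 0.664 0.457
outer loop
vertex 2.787 -0.756 1.581
vertex 2.854 -1.196 2.134
vertex 3.313 -1.233 1.593
endloop
endfacet
facet normal -0.593 -0.664 -0.456
outer loop
vertex 1.629 -2.57 1.188
vertex 2.087 -2.607 0.647
vertex 2.154 -3.047 1.2
endloop
endfacet
facet normal -0.319 -0.328 0.889
outer loop
vertex 1.629 -2.57 1.188
vertex 2.154 -3.047 1.2
vertex 2.854 -1.196 2.134
endloop
endfacet
facet normal -0.318 -0.328 0.889
outer loop
vertex 2.854 -1.196 2.134
vertex 2.154 -3.047 1.2
vertex 3.38 -1.673 2.146
endloop
endfacet
facet normal 0.592 0.664 0.457
outer loop
vertex 2.854 -1.196 2.134
vertex 3.38 -1.673 2.146
vertex 3.313 -1.233 1.593
endloop
endfacet
facet normal -0.592 -0.664 -0.457
outer loop
vertex 2.154 -3.047 1.2
vertex 2.087 -2.607 0.647
vertex 2.613 -3.084 0.659
endloop
endfacet
facet normal 0.482 -0.746 0.460
outer loop
vertex 2.154 -3.047 1.2
vertex 2.613 -3.084 0.659
vertex 3.38 -1.673 2.146
endloop
endfacet
facet normal 0.482 -0.746 0.459
outer loop
vertex 3.38 -1.673 2.146
vertex 2.613 -3.084 0.659
vertex 3.838 -1.71 1.605
endloop
endfacet
facet normal 0.593 0.664 0.456
outer loop
vertex 3.38 -1.673 2.146
vertex 3.838 -1.71 1.605
vertex 3.313 -1.233 1.593
endloop
endfacet
facet normal -0.592 -0.664 -0.457
outer loop
vertex 2.613 -3.084 0.659
vertex 2.087 -2.607 0.647
vertex 2.546 -2.644 0.106
endloop
endfacet
facet normal 0.801 -0.418 -0.430
outer loop
vertex 2.613 -3.084 0.659
vertex 2.546 -2.644 0.106
vertex 3.838 -1.71 1.605
endloop
endfacet
facet normal 0.801 -0.418 -0.430
outer loop
vertex 3.838 -1.71 1.605
vertex 2.546 -2.644 0.106
vertex 3.771 -1.27 1.052
endloop
endfacet
facet normal 0.593 0.664 0.456
outer loop
vertex 3.838 -1.71 1.605
vertex 3.771 -1.27 1.052
vertex 3.313 -1.233 1.593
endloop
endfacet

endsolid


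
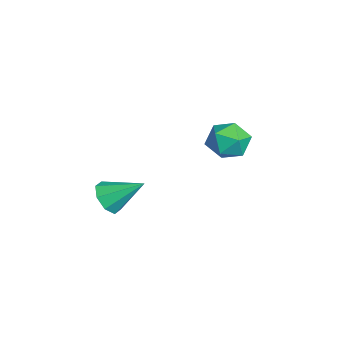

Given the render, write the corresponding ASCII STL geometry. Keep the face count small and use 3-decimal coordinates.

solid 
facet normal -0.425 0.721 0.547
outer loop
vertex -3.861 2.072 -0.901
vertex -3.016 1.884 0.002
vertex -2.785 2.711 -0.908
endloop
endfacet
facet normal -0.506 0.850 -0.150
outer loop
vertex -3.861 2.072 -0.901
vertex -2.785 2.711 -0.908
vertex -3.246 2.248 -1.976
endloop
endfacet
facet normal -0.849 0.295 -0.438
outer loop
vertex -3.861 2.072 -0.901
vertex -3.246 2.248 -1.976
vertex -3.762 1.136 -1.725
endloop
endfacet
facet normal -0.981 -0.176 0.082
outer loop
vertex -3.861 2.072 -0.901
vertex -3.762 1.136 -1.725
vertex -3.619 0.911 -0.502
endloop
endfacet
facet normal -0.718 0.088 0.690
outer loop
vertex -3.861 2.072 -0.901
vertex -3.619 0.911 -0.502
vertex -3.016 1.884 0.002
endloop
endfacet
facet normal 0.143 0.884 -0.445
outer loop
vertex -3.246 2.248 -1.976
vertex -2.785 2.711 -0.908
vertex -2.021 2.169 -1.738
endloop
endfacet
facet normal 0.275 0.676 0.684
outer loop
vertex -2.785 2.711 -0.908
vertex -3.016 1.884 0.002
vertex -1.878 1.944 -0.515
endloop
endfacet
facet normal -0.200 -0.350 0.915
outer loop
vertex -3.016 1.884 0.002
vertex -3.619 0.911 -0.502
vertex -2.394 0.832 -0.264
endloop
endfacet
facet normal -0.626 -0.776 -0.070
outer loop
vertex -3.619 0.911 -0.502
vertex -3.762 1.136 -1.725
vertex -2.855 0.369 -1.332
endloop
endfacet
facet normal -0.413 -0.014 -0.911
outer loop
vertex -3.762 1.136 -1.725
vertex -3.246 2.248 -1.976
vertex -2.624 1.196 -2.242
endloop
endfacet
facet normal 0.981 0.176 -0.082
outer loop
vertex -1.779 1.008 -1.339
vertex -2.021 2.169 -1.738
vertex -1.878 1.944 -0.515
endloop
endfacet
facet normal 0.849 -0.295 0.438
outer loop
vertex -1.779 1.008 -1.339
vertex -1.878 1.944 -0.515
vertex -2.394 0.832 -0.264
endloop
endfacet
facet normal 0.506 -0.850 0.150
outer loop
vertex -1.779 1.008 -1.339
vertex -2.394 0.832 -0.264
vertex -2.855 0.369 -1.332
endloop
endfacet
facet normal 0.425 -0.721 -0.547
outer loop
vertex -1.779 1.008 -1.339
vertex -2.855 0.369 -1.332
vertex -2.624 1.196 -2.242
endloop
endfacet
facet normal 0.718 -0.088 -0.690
outer loop
vertex -1.779 1.008 -1.339
vertex -2.624 1.196 -2.242
vertex -2.021 2.169 -1.738
endloop
endfacet
facet normal 0.626 0.776 0.070
outer loop
vertex -1.878 1.944 -0.515
vertex -2.021 2.169 -1.738
vertex -2.785 2.711 -0.908
endloop
endfacet
facet normal 0.413 0.014 0.911
outer loop
vertex -2.394 0.832 -0.264
vertex -1.878 1.944 -0.515
vertex -3.016 1.884 0.002
endloop
endfacet
facet normal -0.143 -0.884 0.445
outer loop
vertex -2.855 0.369 -1.332
vertex -2.394 0.832 -0.264
vertex -3.619 0.911 -0.502
endloop
endfacet
facet normal -0.275 -0.676 -0.684
outer loop
vertex -2.624 1.196 -2.242
vertex -2.855 0.369 -1.332
vertex -3.762 1.136 -1.725
endloop
endfacet
facet normal 0.200 0.350 -0.915
outer loop
vertex -2.021 2.169 -1.738
vertex -2.624 1.196 -2.242
vertex -3.246 2.248 -1.976
endloop
endfacet
facet normal -0.222 -0.787 -0.575
outer loop
vertex 3.057 -4.513 -1.791
vertex 2.316 -4.76 -1.167
vertex 2.392 -4.186 -1.982
endloop
endfacet
facet normal 0.494 0.723 -0.483
outer loop
vertex 3.057 -4.513 -1.791
vertex 2.392 -4.186 -1.982
vertex 2.784 -3.1 0.047
endloop
endfacet
facet normal -0.221 -0.788 -0.575
outer loop
vertex 2.392 -4.186 -1.982
vertex 2.316 -4.76 -1.167
vertex 1.682 -4.196 -1.696
endloop
endfacet
facet normal -0.188 0.881 -0.435
outer loop
vertex 2.392 -4.186 -1.982
vertex 1.682 -4.196 -1.696
vertex 2.784 -3.1 0.047
endloop
endfacet
facet normal -0.222 -0.788 -0.574
outer loop
vertex 1.682 -4.196 -1.696
vertex 2.316 -4.76 -1.167
vertex 1.344 -4.536 -1.099
endloop
endfacet
facet normal -0.707 0.707 0.002
outer loop
vertex 1.682 -4.196 -1.696
vertex 1.344 -4.536 -1.099
vertex 2.784 -3.1 0.047
endloop
endfacet
facet normal -0.222 -0.787 -0.576
outer loop
vertex 1.344 -4.536 -1.099
vertex 2.316 -4.76 -1.167
vertex 1.575 -5.008 -0.543
endloop
endfacet
facet normal -0.760 0.304 0.574
outer loop
vertex 1.344 -4.536 -1.099
vertex 1.575 -5.008 -0.543
vertex 2.784 -3.1 0.047
endloop
endfacet
facet normal -0.222 -0.787 -0.576
outer loop
vertex 1.575 -5.008 -0.543
vertex 2.316 -4.76 -1.167
vertex 2.24 -5.335 -0.352
endloop
endfacet
facet normal -0.316 -0.092 0.944
outer loop
vertex 1.575 -5.008 -0.543
vertex 2.24 -5.335 -0.352
vertex 2.784 -3.1 0.047
endloop
endfacet
facet normal -0.221 -0.787 -0.576
outer loop
vertex 2.24 -5.335 -0.352
vertex 2.316 -4.76 -1.167
vertex 2.949 -5.325 -0.638
endloop
endfacet
facet normal 0.365 -0.249 0.897
outer loop
vertex 2.24 -5.335 -0.352
vertex 2.949 -5.325 -0.638
vertex 2.784 -3.1 0.047
endloop
endfacet
facet normal -0.222 -0.787 -0.575
outer loop
vertex 2.949 -5.325 -0.638
vertex 2.316 -4.76 -1.167
vertex 3.288 -4.985 -1.235
endloop
endfacet
facet normal 0.885 -0.076 0.459
outer loop
vertex 2.949 -5.325 -0.638
vertex 3.288 -4.985 -1.235
vertex 2.784 -3.1 0.047
endloop
endfacet
facet normal -0.222 -0.787 -0.576
outer loop
vertex 3.288 -4.985 -1.235
vertex 2.316 -4.76 -1.167
vertex 3.057 -4.513 -1.791
endloop
endfacet
facet normal 0.938 0.327 -0.112
outer loop
vertex 3.288 -4.985 -1.235
vertex 3.057 -4.513 -1.791
vertex 2.784 -3.1 0.047
endloop
endfacet

endsolid


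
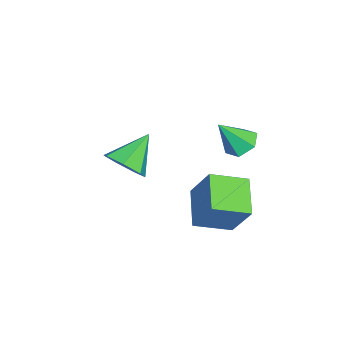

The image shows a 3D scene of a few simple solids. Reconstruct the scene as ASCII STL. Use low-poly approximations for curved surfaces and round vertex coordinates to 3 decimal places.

solid 
facet normal -0.308 -0.433 -0.847
outer loop
vertex 1.49 -0.827 -4.685
vertex -0.204 -1.193 -3.881
vertex 0.873 0.749 -5.267
endloop
endfacet
facet normal 0.886 0.191 -0.422
outer loop
vertex 1.504 1.633 -3.539
vertex 1.49 -0.827 -4.685
vertex 0.873 0.749 -5.267
endloop
endfacet
facet normal -0.309 -0.433 -0.847
outer loop
vertex 0.873 0.749 -5.267
vertex -0.204 -1.193 -3.881
vertex -0.82 0.384 -4.462
endloop
endfacet
facet normal -0.344 0.881 -0.325
outer loop
vertex -0.82 0.384 -4.462
vertex 1.504 1.633 -3.539
vertex 0.873 0.749 -5.267
endloop
endfacet
facet normal 0.344 -0.881 0.325
outer loop
vertex 1.49 -0.827 -4.685
vertex 0.427 -0.309 -2.153
vertex -0.204 -1.193 -3.881
endloop
endfacet
facet normal 0.887 0.191 -0.421
outer loop
vertex 2.12 0.056 -2.958
vertex 1.49 -0.827 -4.685
vertex 1.504 1.633 -3.539
endloop
endfacet
facet normal 0.344 -0.881 0.325
outer loop
vertex 2.12 0.056 -2.958
vertex 0.427 -0.309 -2.153
vertex 1.49 -0.827 -4.685
endloop
endfacet
facet normal -0.887 -0.191 0.421
outer loop
vertex -0.204 -1.193 -3.881
vertex 0.427 -0.309 -2.153
vertex -0.82 0.384 -4.462
endloop
endfacet
facet normal -0.344 0.881 -0.325
outer loop
vertex -0.19 1.267 -2.735
vertex 1.504 1.633 -3.539
vertex -0.82 0.384 -4.462
endloop
endfacet
facet normal -0.886 -0.191 0.421
outer loop
vertex -0.82 0.384 -4.462
vertex 0.427 -0.309 -2.153
vertex -0.19 1.267 -2.735
endloop
endfacet
facet normal 0.309 0.433 0.847
outer loop
vertex -0.19 1.267 -2.735
vertex 2.12 0.056 -2.958
vertex 1.504 1.633 -3.539
endloop
endfacet
facet normal 0.309 0.434 0.846
outer loop
vertex 0.427 -0.309 -2.153
vertex 2.12 0.056 -2.958
vertex -0.19 1.267 -2.735
endloop
endfacet
facet normal 0.656 -0.429 -0.621
outer loop
vertex -1.32 -3.548 -3.967
vertex -2.006 -4.396 -4.107
vertex -1.943 -3.462 -4.685
endloop
endfacet
facet normal 0.046 0.996 0.080
outer loop
vertex -1.32 -3.548 -3.967
vertex -1.943 -3.462 -4.685
vertex -3.314 -3.544 -2.873
endloop
endfacet
facet normal 0.657 -0.428 -0.620
outer loop
vertex -1.943 -3.462 -4.685
vertex -2.006 -4.396 -4.107
vertex -2.613 -4.08 -4.968
endloop
endfacet
facet normal -0.539 0.755 -0.373
outer loop
vertex -1.943 -3.462 -4.685
vertex -2.613 -4.08 -4.968
vertex -3.314 -3.544 -2.873
endloop
endfacet
facet normal 0.657 -0.429 -0.620
outer loop
vertex -2.613 -4.08 -4.968
vertex -2.006 -4.396 -4.107
vertex -2.827 -4.936 -4.603
endloop
endfacet
facet normal -0.937 0.091 -0.337
outer loop
vertex -2.613 -4.08 -4.968
vertex -2.827 -4.936 -4.603
vertex -3.314 -3.544 -2.873
endloop
endfacet
facet normal 0.657 -0.429 -0.620
outer loop
vertex -2.827 -4.936 -4.603
vertex -2.006 -4.396 -4.107
vertex -2.422 -5.385 -3.864
endloop
endfacet
facet normal -0.851 -0.500 0.163
outer loop
vertex -2.827 -4.936 -4.603
vertex -2.422 -5.385 -3.864
vertex -3.314 -3.544 -2.873
endloop
endfacet
facet normal 0.656 -0.429 -0.621
outer loop
vertex -2.422 -5.385 -3.864
vertex -2.006 -4.396 -4.107
vertex -1.704 -5.09 -3.309
endloop
endfacet
facet normal -0.344 -0.569 0.747
outer loop
vertex -2.422 -5.385 -3.864
vertex -1.704 -5.09 -3.309
vertex -3.314 -3.544 -2.873
endloop
endfacet
facet normal 0.657 -0.428 -0.621
outer loop
vertex -1.704 -5.09 -3.309
vertex -2.006 -4.396 -4.107
vertex -1.214 -4.272 -3.354
endloop
endfacet
facet normal 0.201 -0.067 0.977
outer loop
vertex -1.704 -5.09 -3.309
vertex -1.214 -4.272 -3.354
vertex -3.314 -3.544 -2.873
endloop
endfacet
facet normal 0.657 -0.429 -0.620
outer loop
vertex -1.214 -4.272 -3.354
vertex -2.006 -4.396 -4.107
vertex -1.32 -3.548 -3.967
endloop
endfacet
facet normal 0.374 0.631 0.680
outer loop
vertex -1.214 -4.272 -3.354
vertex -1.32 -3.548 -3.967
vertex -3.314 -3.544 -2.873
endloop
endfacet
facet normal -0.281 0.519 -0.807
outer loop
vertex -0.804 0.733 -1.876
vertex -1.609 0.719 -1.605
vertex -1.095 1.355 -1.375
endloop
endfacet
facet normal 0.936 0.209 0.284
outer loop
vertex -0.804 0.733 -1.876
vertex -1.095 1.355 -1.375
vertex -1.111 -0.199 -0.175
endloop
endfacet
facet normal -0.281 0.519 -0.807
outer loop
vertex -1.095 1.355 -1.375
vertex -1.609 0.719 -1.605
vertex -1.9 1.341 -1.104
endloop
endfacet
facet normal 0.248 0.590 0.768
outer loop
vertex -1.095 1.355 -1.375
vertex -1.9 1.341 -1.104
vertex -1.111 -0.199 -0.175
endloop
endfacet
facet normal -0.282 0.518 -0.807
outer loop
vertex -1.9 1.341 -1.104
vertex -1.609 0.719 -1.605
vertex -2.414 0.704 -1.333
endloop
endfacet
facet normal -0.580 0.182 0.794
outer loop
vertex -1.9 1.341 -1.104
vertex -2.414 0.704 -1.333
vertex -1.111 -0.199 -0.175
endloop
endfacet
facet normal -0.282 0.518 -0.807
outer loop
vertex -2.414 0.704 -1.333
vertex -1.609 0.719 -1.605
vertex -2.124 0.082 -1.834
endloop
endfacet
facet normal -0.720 -0.607 0.337
outer loop
vertex -2.414 0.704 -1.333
vertex -2.124 0.082 -1.834
vertex -1.111 -0.199 -0.175
endloop
endfacet
facet normal -0.281 0.518 -0.808
outer loop
vertex -2.124 0.082 -1.834
vertex -1.609 0.719 -1.605
vertex -1.318 0.097 -2.105
endloop
endfacet
facet normal -0.031 -0.988 -0.148
outer loop
vertex -2.124 0.082 -1.834
vertex -1.318 0.097 -2.105
vertex -1.111 -0.199 -0.175
endloop
endfacet
facet normal -0.281 0.518 -0.808
outer loop
vertex -1.318 0.097 -2.105
vertex -1.609 0.719 -1.605
vertex -0.804 0.733 -1.876
endloop
endfacet
facet normal 0.796 -0.580 -0.174
outer loop
vertex -1.318 0.097 -2.105
vertex -0.804 0.733 -1.876
vertex -1.111 -0.199 -0.175
endloop
endfacet

endsolid


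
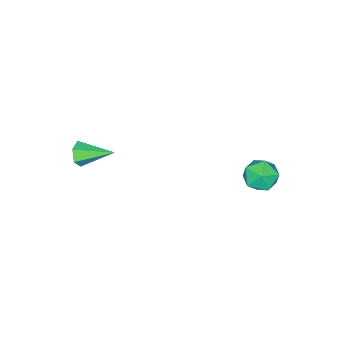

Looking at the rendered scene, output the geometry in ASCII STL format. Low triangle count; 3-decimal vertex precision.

solid 
facet normal 0.408 -0.856 -0.319
outer loop
vertex 3.018 -4.169 3.834
vertex 2.588 -4.11 3.126
vertex 3.343 -3.771 3.182
endloop
endfacet
facet normal 0.654 0.456 0.604
outer loop
vertex 3.018 -4.169 3.834
vertex 3.343 -3.771 3.182
vertex 1.712 -2.27 3.814
endloop
endfacet
facet normal 0.408 -0.855 -0.319
outer loop
vertex 3.343 -3.771 3.182
vertex 2.588 -4.11 3.126
vertex 2.913 -3.712 2.475
endloop
endfacet
facet normal 0.584 0.757 -0.292
outer loop
vertex 3.343 -3.771 3.182
vertex 2.913 -3.712 2.475
vertex 1.712 -2.27 3.814
endloop
endfacet
facet normal 0.406 -0.856 -0.320
outer loop
vertex 2.913 -3.712 2.475
vertex 2.588 -4.11 3.126
vertex 2.157 -4.05 2.419
endloop
endfacet
facet normal -0.198 0.574 -0.795
outer loop
vertex 2.913 -3.712 2.475
vertex 2.157 -4.05 2.419
vertex 1.712 -2.27 3.814
endloop
endfacet
facet normal 0.407 -0.855 -0.321
outer loop
vertex 2.157 -4.05 2.419
vertex 2.588 -4.11 3.126
vertex 1.832 -4.449 3.071
endloop
endfacet
facet normal -0.912 0.087 -0.401
outer loop
vertex 2.157 -4.05 2.419
vertex 1.832 -4.449 3.071
vertex 1.712 -2.27 3.814
endloop
endfacet
facet normal 0.407 -0.856 -0.319
outer loop
vertex 1.832 -4.449 3.071
vertex 2.588 -4.11 3.126
vertex 2.262 -4.508 3.778
endloop
endfacet
facet normal -0.842 -0.215 0.494
outer loop
vertex 1.832 -4.449 3.071
vertex 2.262 -4.508 3.778
vertex 1.712 -2.27 3.814
endloop
endfacet
facet normal 0.407 -0.856 -0.319
outer loop
vertex 2.262 -4.508 3.778
vertex 2.588 -4.11 3.126
vertex 3.018 -4.169 3.834
endloop
endfacet
facet normal -0.060 -0.031 0.998
outer loop
vertex 2.262 -4.508 3.778
vertex 3.018 -4.169 3.834
vertex 1.712 -2.27 3.814
endloop
endfacet
facet normal 0.323 -0.055 0.945
outer loop
vertex -2.93 4.227 2.375
vertex -3.922 3.695 2.683
vertex -3.005 3.063 2.333
endloop
endfacet
facet normal 0.870 -0.074 0.488
outer loop
vertex -2.93 4.227 2.375
vertex -3.005 3.063 2.333
vertex -2.473 3.644 1.473
endloop
endfacet
facet normal 0.849 0.520 0.094
outer loop
vertex -2.93 4.227 2.375
vertex -2.473 3.644 1.473
vertex -3.061 4.636 1.29
endloop
endfacet
facet normal 0.288 0.907 0.307
outer loop
vertex -2.93 4.227 2.375
vertex -3.061 4.636 1.29
vertex -3.956 4.667 2.038
endloop
endfacet
facet normal -0.037 0.552 0.833
outer loop
vertex -2.93 4.227 2.375
vertex -3.956 4.667 2.038
vertex -3.922 3.695 2.683
endloop
endfacet
facet normal 0.773 -0.632 0.052
outer loop
vertex -2.473 3.644 1.473
vertex -3.005 3.063 2.333
vertex -3.184 2.753 1.222
endloop
endfacet
facet normal -0.112 -0.600 0.792
outer loop
vertex -3.005 3.063 2.333
vertex -3.922 3.695 2.683
vertex -4.079 2.784 1.97
endloop
endfacet
facet normal -0.694 0.381 0.611
outer loop
vertex -3.922 3.695 2.683
vertex -3.956 4.667 2.038
vertex -4.667 3.776 1.787
endloop
endfacet
facet normal -0.167 0.956 -0.240
outer loop
vertex -3.956 4.667 2.038
vertex -3.061 4.636 1.29
vertex -4.135 4.357 0.927
endloop
endfacet
facet normal 0.740 0.331 -0.586
outer loop
vertex -3.061 4.636 1.29
vertex -2.473 3.644 1.473
vertex -3.218 3.725 0.577
endloop
endfacet
facet normal -0.288 -0.907 -0.307
outer loop
vertex -4.21 3.193 0.885
vertex -3.184 2.753 1.222
vertex -4.079 2.784 1.97
endloop
endfacet
facet normal -0.849 -0.520 -0.094
outer loop
vertex -4.21 3.193 0.885
vertex -4.079 2.784 1.97
vertex -4.667 3.776 1.787
endloop
endfacet
facet normal -0.870 0.074 -0.488
outer loop
vertex -4.21 3.193 0.885
vertex -4.667 3.776 1.787
vertex -4.135 4.357 0.927
endloop
endfacet
facet normal -0.323 0.055 -0.945
outer loop
vertex -4.21 3.193 0.885
vertex -4.135 4.357 0.927
vertex -3.218 3.725 0.577
endloop
endfacet
facet normal 0.037 -0.552 -0.833
outer loop
vertex -4.21 3.193 0.885
vertex -3.218 3.725 0.577
vertex -3.184 2.753 1.222
endloop
endfacet
facet normal 0.167 -0.956 0.240
outer loop
vertex -4.079 2.784 1.97
vertex -3.184 2.753 1.222
vertex -3.005 3.063 2.333
endloop
endfacet
facet normal -0.740 -0.331 0.586
outer loop
vertex -4.667 3.776 1.787
vertex -4.079 2.784 1.97
vertex -3.922 3.695 2.683
endloop
endfacet
facet normal -0.773 0.632 -0.052
outer loop
vertex -4.135 4.357 0.927
vertex -4.667 3.776 1.787
vertex -3.956 4.667 2.038
endloop
endfacet
facet normal 0.112 0.600 -0.792
outer loop
vertex -3.218 3.725 0.577
vertex -4.135 4.357 0.927
vertex -3.061 4.636 1.29
endloop
endfacet
facet normal 0.694 -0.381 -0.611
outer loop
vertex -3.184 2.753 1.222
vertex -3.218 3.725 0.577
vertex -2.473 3.644 1.473
endloop
endfacet

endsolid


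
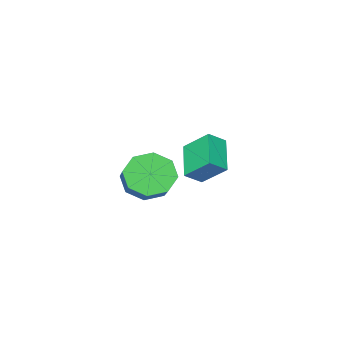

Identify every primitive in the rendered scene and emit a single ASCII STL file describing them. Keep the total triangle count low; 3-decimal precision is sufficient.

solid 
facet normal -0.801 0.215 -0.559
outer loop
vertex -4.564 1.281 -2.668
vertex -4.963 2.385 -1.671
vertex -3.586 2.482 -3.606
endloop
endfacet
facet normal 0.259 -0.717 -0.647
outer loop
vertex -2.817 2.275 -3.069
vertex -4.564 1.281 -2.668
vertex -3.586 2.482 -3.606
endloop
endfacet
facet normal -0.801 0.215 -0.559
outer loop
vertex -3.586 2.482 -3.606
vertex -4.963 2.385 -1.671
vertex -3.985 3.586 -2.609
endloop
endfacet
facet normal 0.540 0.663 -0.518
outer loop
vertex -3.985 3.586 -2.609
vertex -2.817 2.275 -3.069
vertex -3.586 2.482 -3.606
endloop
endfacet
facet normal -0.540 -0.663 0.518
outer loop
vertex -4.564 1.281 -2.668
vertex -4.194 2.178 -1.134
vertex -4.963 2.385 -1.671
endloop
endfacet
facet normal 0.259 -0.717 -0.647
outer loop
vertex -3.795 1.074 -2.131
vertex -4.564 1.281 -2.668
vertex -2.817 2.275 -3.069
endloop
endfacet
facet normal -0.540 -0.663 0.518
outer loop
vertex -3.795 1.074 -2.131
vertex -4.194 2.178 -1.134
vertex -4.564 1.281 -2.668
endloop
endfacet
facet normal -0.259 0.717 0.647
outer loop
vertex -4.963 2.385 -1.671
vertex -4.194 2.178 -1.134
vertex -3.985 3.586 -2.609
endloop
endfacet
facet normal 0.540 0.663 -0.518
outer loop
vertex -3.216 3.379 -2.072
vertex -2.817 2.275 -3.069
vertex -3.985 3.586 -2.609
endloop
endfacet
facet normal -0.259 0.717 0.647
outer loop
vertex -3.985 3.586 -2.609
vertex -4.194 2.178 -1.134
vertex -3.216 3.379 -2.072
endloop
endfacet
facet normal 0.801 -0.215 0.559
outer loop
vertex -3.216 3.379 -2.072
vertex -3.795 1.074 -2.131
vertex -2.817 2.275 -3.069
endloop
endfacet
facet normal 0.801 -0.215 0.559
outer loop
vertex -4.194 2.178 -1.134
vertex -3.795 1.074 -2.131
vertex -3.216 3.379 -2.072
endloop
endfacet
facet normal -0.467 -0.689 -0.553
outer loop
vertex 0.858 3.108 -2.486
vertex -0.057 3.314 -1.97
vertex 0.419 3.697 -2.849
endloop
endfacet
facet normal 0.703 0.090 -0.705
outer loop
vertex 0.858 3.108 -2.486
vertex 0.419 3.697 -2.849
vertex 1.652 4.281 -1.545
endloop
endfacet
facet normal 0.703 0.090 -0.705
outer loop
vertex 1.652 4.281 -1.545
vertex 0.419 3.697 -2.849
vertex 1.213 4.869 -1.908
endloop
endfacet
facet normal 0.466 0.690 0.554
outer loop
vertex 1.652 4.281 -1.545
vertex 1.213 4.869 -1.908
vertex 0.737 4.486 -1.03
endloop
endfacet
facet normal -0.467 -0.690 -0.553
outer loop
vertex 0.419 3.697 -2.849
vertex -0.057 3.314 -1.97
vertex -0.299 4.061 -2.697
endloop
endfacet
facet normal 0.118 0.572 -0.812
outer loop
vertex 0.419 3.697 -2.849
vertex -0.299 4.061 -2.697
vertex 1.213 4.869 -1.908
endloop
endfacet
facet normal 0.118 0.572 -0.812
outer loop
vertex 1.213 4.869 -1.908
vertex -0.299 4.061 -2.697
vertex 0.495 5.233 -1.756
endloop
endfacet
facet normal 0.467 0.689 0.554
outer loop
vertex 1.213 4.869 -1.908
vertex 0.495 5.233 -1.756
vertex 0.737 4.486 -1.03
endloop
endfacet
facet normal -0.467 -0.690 -0.553
outer loop
vertex -0.299 4.061 -2.697
vertex -0.057 3.314 -1.97
vertex -0.875 3.988 -2.12
endloop
endfacet
facet normal -0.535 0.719 -0.444
outer loop
vertex -0.299 4.061 -2.697
vertex -0.875 3.988 -2.12
vertex 0.495 5.233 -1.756
endloop
endfacet
facet normal -0.535 0.719 -0.444
outer loop
vertex 0.495 5.233 -1.756
vertex -0.875 3.988 -2.12
vertex -0.081 5.16 -1.179
endloop
endfacet
facet normal 0.467 0.689 0.554
outer loop
vertex 0.495 5.233 -1.756
vertex -0.081 5.16 -1.179
vertex 0.737 4.486 -1.03
endloop
endfacet
facet normal -0.466 -0.689 -0.554
outer loop
vertex -0.875 3.988 -2.12
vertex -0.057 3.314 -1.97
vertex -0.972 3.519 -1.455
endloop
endfacet
facet normal -0.876 0.445 0.186
outer loop
vertex -0.875 3.988 -2.12
vertex -0.972 3.519 -1.455
vertex -0.081 5.16 -1.179
endloop
endfacet
facet normal -0.876 0.445 0.185
outer loop
vertex -0.081 5.16 -1.179
vertex -0.972 3.519 -1.455
vertex -0.178 4.692 -0.514
endloop
endfacet
facet normal 0.467 0.689 0.553
outer loop
vertex -0.081 5.16 -1.179
vertex -0.178 4.692 -0.514
vertex 0.737 4.486 -1.03
endloop
endfacet
facet normal -0.466 -0.690 -0.554
outer loop
vertex -0.972 3.519 -1.455
vertex -0.057 3.314 -1.97
vertex -0.533 2.931 -1.092
endloop
endfacet
facet normal -0.703 -0.090 0.705
outer loop
vertex -0.972 3.519 -1.455
vertex -0.533 2.931 -1.092
vertex -0.178 4.692 -0.514
endloop
endfacet
facet normal -0.703 -0.090 0.705
outer loop
vertex -0.178 4.692 -0.514
vertex -0.533 2.931 -1.092
vertex 0.261 4.103 -0.151
endloop
endfacet
facet normal 0.467 0.689 0.553
outer loop
vertex -0.178 4.692 -0.514
vertex 0.261 4.103 -0.151
vertex 0.737 4.486 -1.03
endloop
endfacet
facet normal -0.467 -0.689 -0.554
outer loop
vertex -0.533 2.931 -1.092
vertex -0.057 3.314 -1.97
vertex 0.185 2.567 -1.244
endloop
endfacet
facet normal -0.118 -0.572 0.812
outer loop
vertex -0.533 2.931 -1.092
vertex 0.185 2.567 -1.244
vertex 0.261 4.103 -0.151
endloop
endfacet
facet normal -0.118 -0.572 0.812
outer loop
vertex 0.261 4.103 -0.151
vertex 0.185 2.567 -1.244
vertex 0.979 3.739 -0.303
endloop
endfacet
facet normal 0.467 0.690 0.553
outer loop
vertex 0.261 4.103 -0.151
vertex 0.979 3.739 -0.303
vertex 0.737 4.486 -1.03
endloop
endfacet
facet normal -0.467 -0.689 -0.554
outer loop
vertex 0.185 2.567 -1.244
vertex -0.057 3.314 -1.97
vertex 0.761 2.64 -1.821
endloop
endfacet
facet normal 0.535 -0.719 0.444
outer loop
vertex 0.185 2.567 -1.244
vertex 0.761 2.64 -1.821
vertex 0.979 3.739 -0.303
endloop
endfacet
facet normal 0.535 -0.719 0.444
outer loop
vertex 0.979 3.739 -0.303
vertex 0.761 2.64 -1.821
vertex 1.555 3.812 -0.88
endloop
endfacet
facet normal 0.467 0.690 0.553
outer loop
vertex 0.979 3.739 -0.303
vertex 1.555 3.812 -0.88
vertex 0.737 4.486 -1.03
endloop
endfacet
facet normal -0.467 -0.689 -0.553
outer loop
vertex 0.761 2.64 -1.821
vertex -0.057 3.314 -1.97
vertex 0.858 3.108 -2.486
endloop
endfacet
facet normal 0.876 -0.445 -0.185
outer loop
vertex 0.761 2.64 -1.821
vertex 0.858 3.108 -2.486
vertex 1.555 3.812 -0.88
endloop
endfacet
facet normal 0.876 -0.444 -0.186
outer loop
vertex 1.555 3.812 -0.88
vertex 0.858 3.108 -2.486
vertex 1.652 4.281 -1.545
endloop
endfacet
facet normal 0.466 0.689 0.554
outer loop
vertex 1.555 3.812 -0.88
vertex 1.652 4.281 -1.545
vertex 0.737 4.486 -1.03
endloop
endfacet

endsolid


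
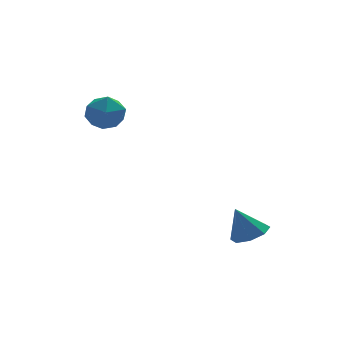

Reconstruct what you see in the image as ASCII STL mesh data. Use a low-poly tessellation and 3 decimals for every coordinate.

solid 
facet normal 0.392 -0.152 -0.907
outer loop
vertex 1.559 -3.669 -0.373
vertex 1.04 -3.981 -0.545
vertex 1.225 -3.379 -0.566
endloop
endfacet
facet normal 0.344 0.762 0.549
outer loop
vertex 1.559 -3.669 -0.373
vertex 1.225 -3.379 -0.566
vertex 0.62 -3.819 0.425
endloop
endfacet
facet normal 0.393 -0.153 -0.907
outer loop
vertex 1.225 -3.379 -0.566
vertex 1.04 -3.981 -0.545
vertex 0.783 -3.443 -0.747
endloop
endfacet
facet normal -0.244 0.933 0.265
outer loop
vertex 1.225 -3.379 -0.566
vertex 0.783 -3.443 -0.747
vertex 0.62 -3.819 0.425
endloop
endfacet
facet normal 0.393 -0.153 -0.907
outer loop
vertex 0.783 -3.443 -0.747
vertex 1.04 -3.981 -0.545
vertex 0.491 -3.821 -0.81
endloop
endfacet
facet normal -0.795 0.601 0.082
outer loop
vertex 0.783 -3.443 -0.747
vertex 0.491 -3.821 -0.81
vertex 0.62 -3.819 0.425
endloop
endfacet
facet normal 0.394 -0.151 -0.907
outer loop
vertex 0.491 -3.821 -0.81
vertex 1.04 -3.981 -0.545
vertex 0.521 -4.294 -0.718
endloop
endfacet
facet normal -0.994 -0.043 0.104
outer loop
vertex 0.491 -3.821 -0.81
vertex 0.521 -4.294 -0.718
vertex 0.62 -3.819 0.425
endloop
endfacet
facet normal 0.393 -0.151 -0.907
outer loop
vertex 0.521 -4.294 -0.718
vertex 1.04 -3.981 -0.545
vertex 0.855 -4.583 -0.525
endloop
endfacet
facet normal -0.719 -0.618 0.319
outer loop
vertex 0.521 -4.294 -0.718
vertex 0.855 -4.583 -0.525
vertex 0.62 -3.819 0.425
endloop
endfacet
facet normal 0.393 -0.151 -0.907
outer loop
vertex 0.855 -4.583 -0.525
vertex 1.04 -3.981 -0.545
vertex 1.297 -4.52 -0.344
endloop
endfacet
facet normal -0.134 -0.788 0.601
outer loop
vertex 0.855 -4.583 -0.525
vertex 1.297 -4.52 -0.344
vertex 0.62 -3.819 0.425
endloop
endfacet
facet normal 0.392 -0.151 -0.907
outer loop
vertex 1.297 -4.52 -0.344
vertex 1.04 -3.981 -0.545
vertex 1.589 -4.141 -0.281
endloop
endfacet
facet normal 0.421 -0.455 0.785
outer loop
vertex 1.297 -4.52 -0.344
vertex 1.589 -4.141 -0.281
vertex 0.62 -3.819 0.425
endloop
endfacet
facet normal 0.392 -0.152 -0.907
outer loop
vertex 1.589 -4.141 -0.281
vertex 1.04 -3.981 -0.545
vertex 1.559 -3.669 -0.373
endloop
endfacet
facet normal 0.618 0.188 0.763
outer loop
vertex 1.589 -4.141 -0.281
vertex 1.559 -3.669 -0.373
vertex 0.62 -3.819 0.425
endloop
endfacet
facet normal -0.994 -0.074 -0.084
outer loop
vertex -2.938 0.059 2.978
vertex -2.879 -0.661 2.914
vertex -2.957 -0.36 3.569
endloop
endfacet
facet normal -0.814 0.486 0.318
outer loop
vertex -2.938 0.059 2.978
vertex -2.957 -0.36 3.569
vertex -2.583 0.261 3.577
endloop
endfacet
facet normal -0.398 0.915 -0.073
outer loop
vertex -2.938 0.059 2.978
vertex -2.583 0.261 3.577
vertex -2.273 0.344 2.926
endloop
endfacet
facet normal -0.321 0.619 -0.717
outer loop
vertex -2.938 0.059 2.978
vertex -2.273 0.344 2.926
vertex -2.456 -0.226 2.516
endloop
endfacet
facet normal -0.690 0.008 -0.724
outer loop
vertex -2.938 0.059 2.978
vertex -2.456 -0.226 2.516
vertex -2.879 -0.661 2.914
endloop
endfacet
facet normal -0.429 0.247 0.869
outer loop
vertex -2.583 0.261 3.577
vertex -2.957 -0.36 3.569
vertex -2.304 -0.334 3.884
endloop
endfacet
facet normal -0.719 -0.660 0.217
outer loop
vertex -2.957 -0.36 3.569
vertex -2.879 -0.661 2.914
vertex -2.487 -0.904 3.474
endloop
endfacet
facet normal -0.226 -0.528 -0.818
outer loop
vertex -2.879 -0.661 2.914
vertex -2.456 -0.226 2.516
vertex -2.177 -0.821 2.823
endloop
endfacet
facet normal 0.371 0.461 -0.806
outer loop
vertex -2.456 -0.226 2.516
vertex -2.273 0.344 2.926
vertex -1.803 -0.2 2.831
endloop
endfacet
facet normal 0.245 0.940 0.237
outer loop
vertex -2.273 0.344 2.926
vertex -2.583 0.261 3.577
vertex -1.881 0.101 3.486
endloop
endfacet
facet normal 0.321 -0.619 0.717
outer loop
vertex -1.822 -0.619 3.422
vertex -2.304 -0.334 3.884
vertex -2.487 -0.904 3.474
endloop
endfacet
facet normal 0.398 -0.915 0.073
outer loop
vertex -1.822 -0.619 3.422
vertex -2.487 -0.904 3.474
vertex -2.177 -0.821 2.823
endloop
endfacet
facet normal 0.814 -0.486 -0.318
outer loop
vertex -1.822 -0.619 3.422
vertex -2.177 -0.821 2.823
vertex -1.803 -0.2 2.831
endloop
endfacet
facet normal 0.994 0.074 0.084
outer loop
vertex -1.822 -0.619 3.422
vertex -1.803 -0.2 2.831
vertex -1.881 0.101 3.486
endloop
endfacet
facet normal 0.690 -0.008 0.724
outer loop
vertex -1.822 -0.619 3.422
vertex -1.881 0.101 3.486
vertex -2.304 -0.334 3.884
endloop
endfacet
facet normal -0.371 -0.461 0.806
outer loop
vertex -2.487 -0.904 3.474
vertex -2.304 -0.334 3.884
vertex -2.957 -0.36 3.569
endloop
endfacet
facet normal -0.245 -0.940 -0.237
outer loop
vertex -2.177 -0.821 2.823
vertex -2.487 -0.904 3.474
vertex -2.879 -0.661 2.914
endloop
endfacet
facet normal 0.429 -0.247 -0.869
outer loop
vertex -1.803 -0.2 2.831
vertex -2.177 -0.821 2.823
vertex -2.456 -0.226 2.516
endloop
endfacet
facet normal 0.719 0.660 -0.217
outer loop
vertex -1.881 0.101 3.486
vertex -1.803 -0.2 2.831
vertex -2.273 0.344 2.926
endloop
endfacet
facet normal 0.226 0.528 0.818
outer loop
vertex -2.304 -0.334 3.884
vertex -1.881 0.101 3.486
vertex -2.583 0.261 3.577
endloop
endfacet

endsolid
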